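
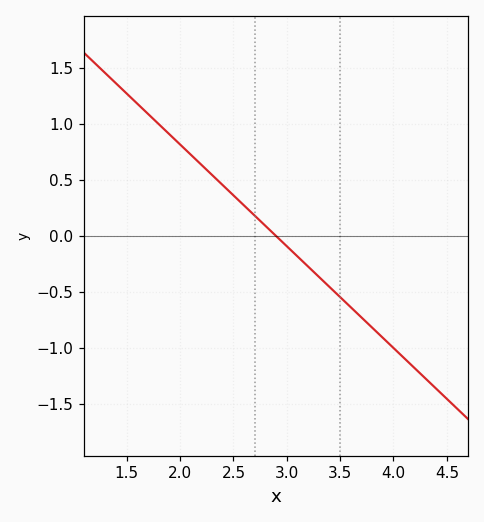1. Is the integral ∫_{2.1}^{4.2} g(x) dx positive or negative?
negative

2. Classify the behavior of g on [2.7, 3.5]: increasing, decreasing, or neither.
decreasing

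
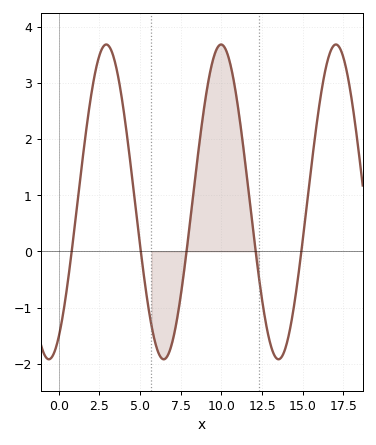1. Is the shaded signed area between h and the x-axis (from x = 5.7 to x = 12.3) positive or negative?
positive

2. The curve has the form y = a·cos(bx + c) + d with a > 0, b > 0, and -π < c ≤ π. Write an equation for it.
y = 2.8cos(0.89x - 2.6) + 0.88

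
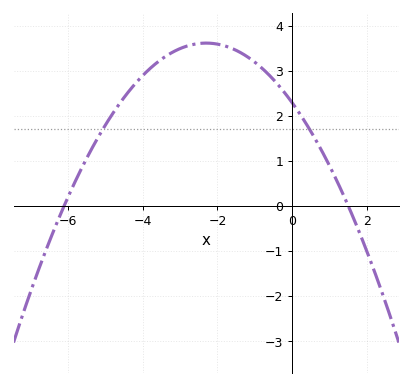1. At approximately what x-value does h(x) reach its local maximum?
-2.3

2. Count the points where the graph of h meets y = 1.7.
2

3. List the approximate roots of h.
-6.1, 1.5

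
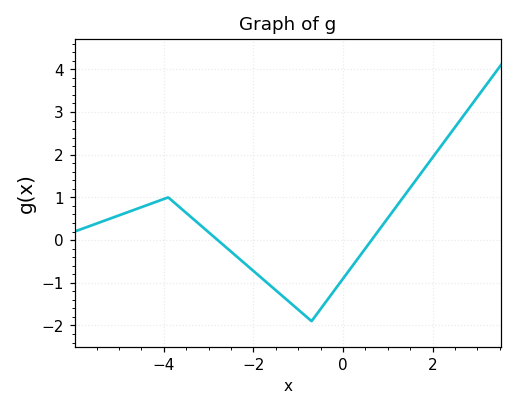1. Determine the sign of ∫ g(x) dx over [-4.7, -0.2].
negative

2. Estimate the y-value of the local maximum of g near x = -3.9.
1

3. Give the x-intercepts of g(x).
-2.8, 0.6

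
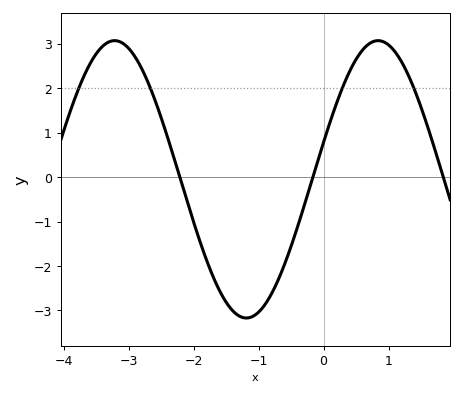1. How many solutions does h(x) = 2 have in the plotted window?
4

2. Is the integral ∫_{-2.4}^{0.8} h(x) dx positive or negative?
negative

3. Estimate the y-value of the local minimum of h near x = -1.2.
-3.17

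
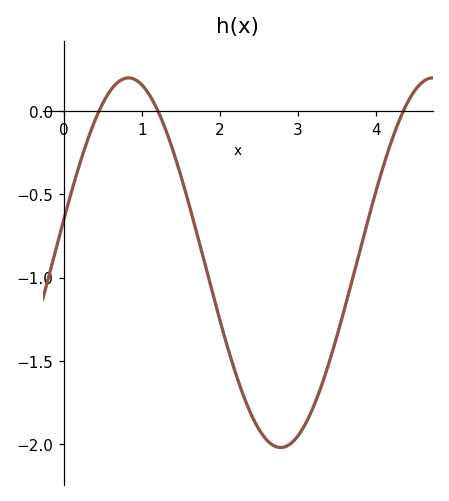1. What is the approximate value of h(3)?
-1.95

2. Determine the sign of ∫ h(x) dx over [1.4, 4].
negative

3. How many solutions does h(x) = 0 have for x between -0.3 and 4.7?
3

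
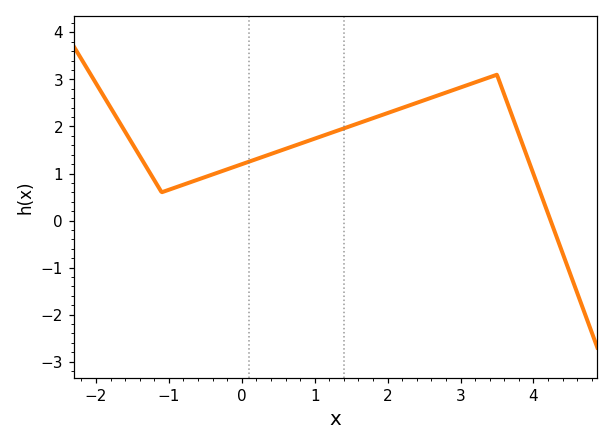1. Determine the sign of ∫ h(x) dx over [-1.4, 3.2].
positive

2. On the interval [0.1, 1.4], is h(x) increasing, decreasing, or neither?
increasing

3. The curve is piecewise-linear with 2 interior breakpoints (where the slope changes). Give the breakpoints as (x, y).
(-1.1, 0.6); (3.5, 3.1)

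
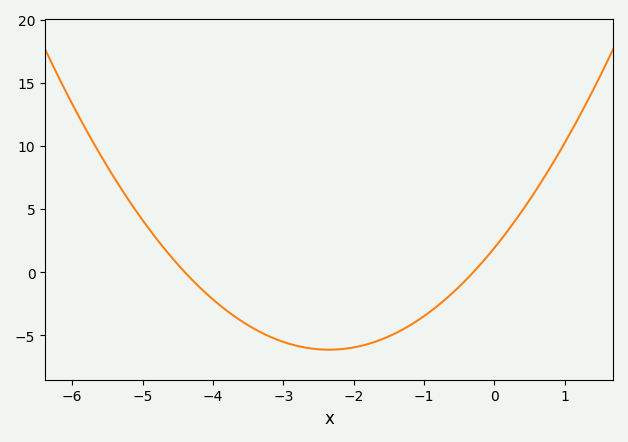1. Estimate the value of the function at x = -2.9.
-5.69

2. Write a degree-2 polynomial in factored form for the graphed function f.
y = 1.46(x + 4.4)(x + 0.3)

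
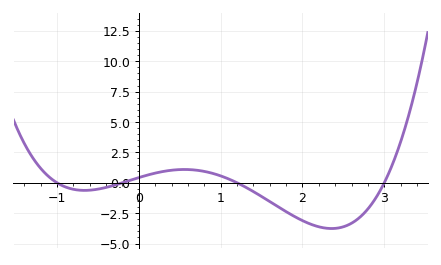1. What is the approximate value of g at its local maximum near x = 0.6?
1.09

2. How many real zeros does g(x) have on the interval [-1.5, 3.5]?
4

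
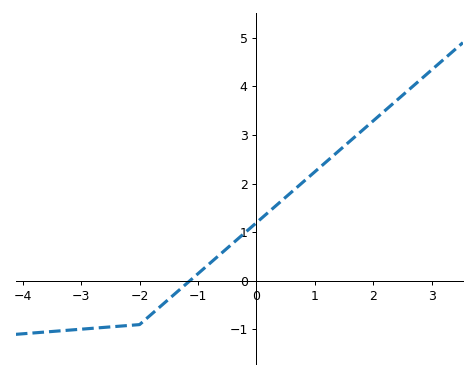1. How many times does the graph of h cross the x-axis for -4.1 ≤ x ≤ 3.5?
1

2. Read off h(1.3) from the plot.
2.56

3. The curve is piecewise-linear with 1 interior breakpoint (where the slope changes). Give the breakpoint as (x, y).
(-2, -0.9)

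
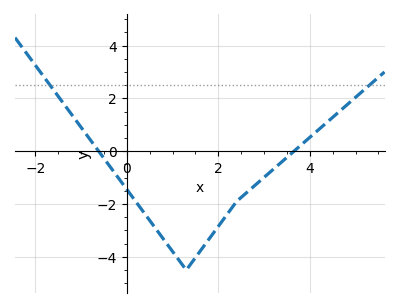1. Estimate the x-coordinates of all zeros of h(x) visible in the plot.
-0.6, 3.6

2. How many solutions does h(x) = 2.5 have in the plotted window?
2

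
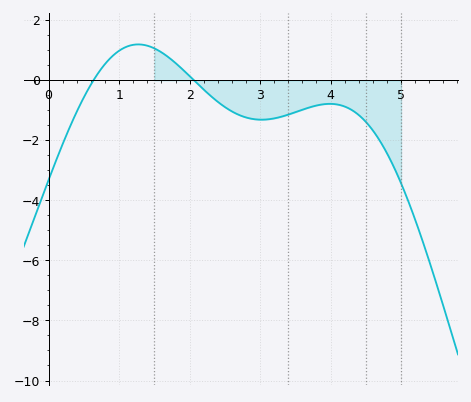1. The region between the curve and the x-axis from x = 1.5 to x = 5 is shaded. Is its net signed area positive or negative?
negative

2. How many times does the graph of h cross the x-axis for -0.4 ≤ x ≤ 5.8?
2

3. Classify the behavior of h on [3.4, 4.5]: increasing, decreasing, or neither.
neither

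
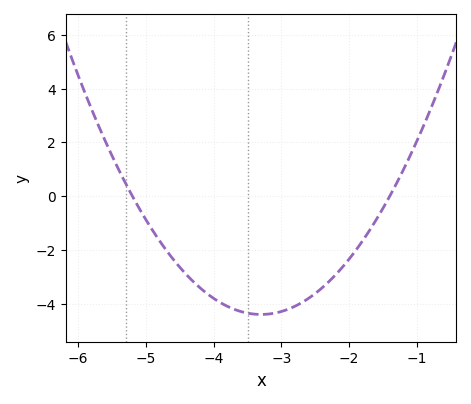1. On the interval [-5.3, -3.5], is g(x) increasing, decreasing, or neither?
decreasing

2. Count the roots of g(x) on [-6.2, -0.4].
2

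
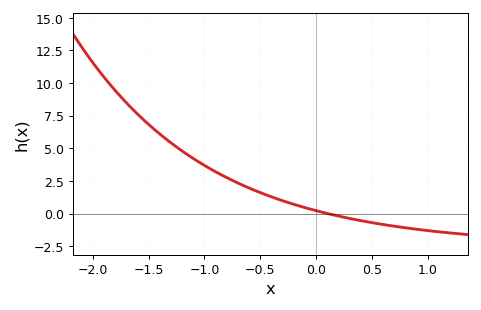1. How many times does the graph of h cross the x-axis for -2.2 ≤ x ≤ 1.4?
1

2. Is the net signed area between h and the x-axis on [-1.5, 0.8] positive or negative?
positive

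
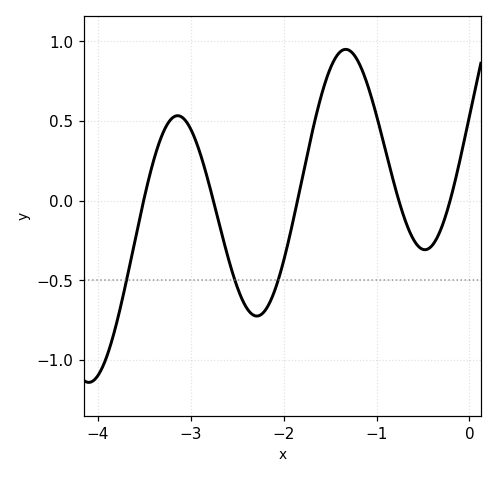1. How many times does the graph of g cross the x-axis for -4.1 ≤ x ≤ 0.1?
5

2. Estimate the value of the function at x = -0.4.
-0.281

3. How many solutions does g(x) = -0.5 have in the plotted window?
3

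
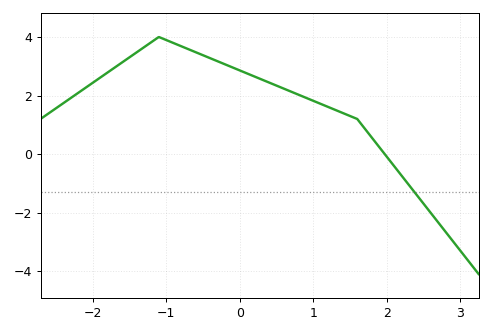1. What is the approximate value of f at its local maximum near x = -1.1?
4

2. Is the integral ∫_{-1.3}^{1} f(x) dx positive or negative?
positive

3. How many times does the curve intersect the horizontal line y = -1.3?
1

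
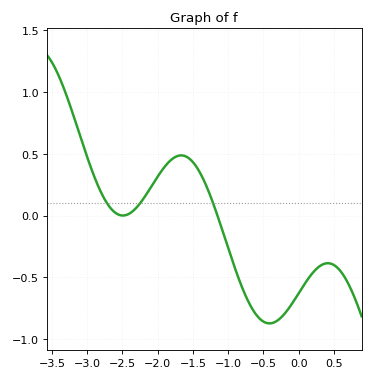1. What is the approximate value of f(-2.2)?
0.15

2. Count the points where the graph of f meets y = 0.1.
3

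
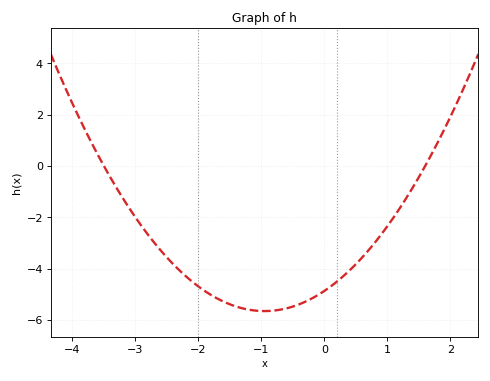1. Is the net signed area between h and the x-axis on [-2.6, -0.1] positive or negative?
negative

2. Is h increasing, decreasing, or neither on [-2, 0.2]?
neither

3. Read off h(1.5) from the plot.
-0.435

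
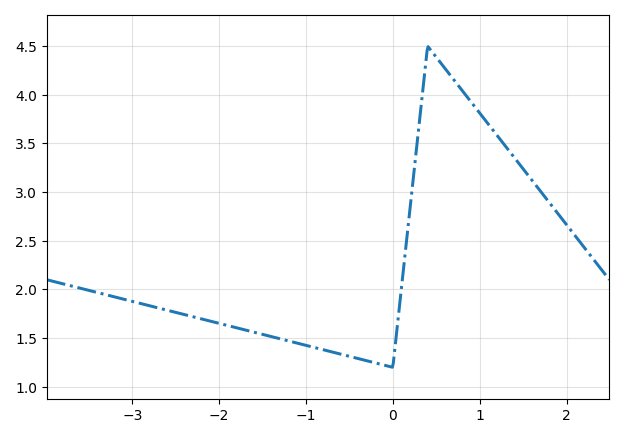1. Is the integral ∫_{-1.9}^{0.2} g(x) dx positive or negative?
positive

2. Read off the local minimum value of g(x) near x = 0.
1.2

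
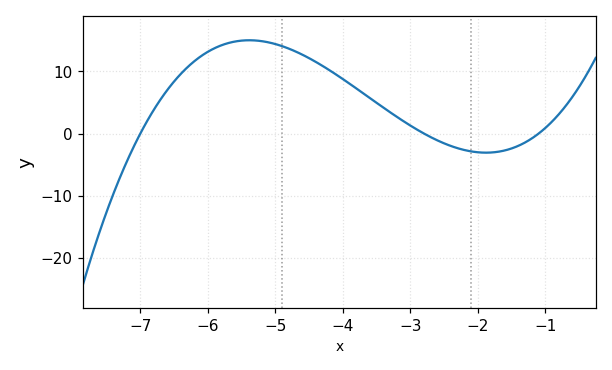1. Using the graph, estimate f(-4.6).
12.7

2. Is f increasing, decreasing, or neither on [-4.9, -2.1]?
decreasing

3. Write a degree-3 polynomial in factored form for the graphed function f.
y = 0.84(x + 7)(x + 2.8)(x + 1.1)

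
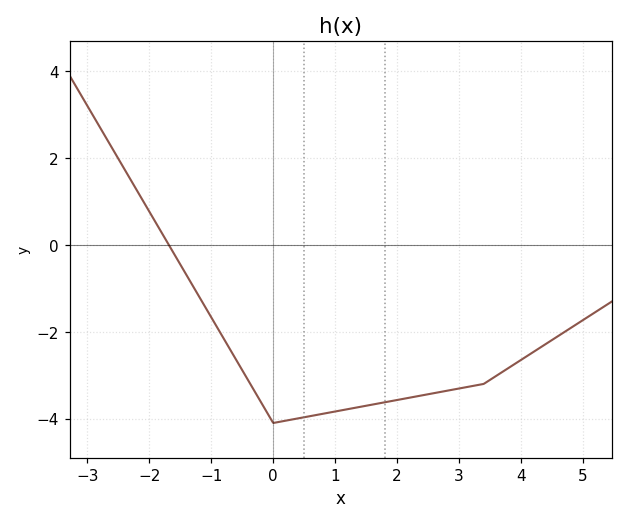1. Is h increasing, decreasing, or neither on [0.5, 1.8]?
increasing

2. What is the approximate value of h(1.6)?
-3.68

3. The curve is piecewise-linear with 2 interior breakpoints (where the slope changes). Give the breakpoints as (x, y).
(0, -4.1); (3.4, -3.2)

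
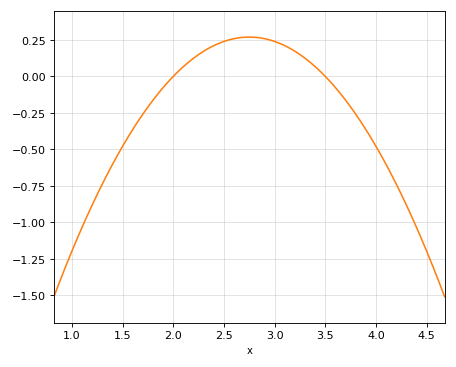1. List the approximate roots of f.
2, 3.5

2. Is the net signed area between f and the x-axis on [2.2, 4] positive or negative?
positive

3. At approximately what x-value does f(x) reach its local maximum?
2.75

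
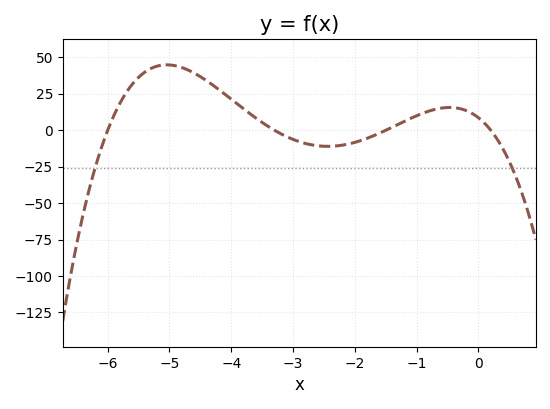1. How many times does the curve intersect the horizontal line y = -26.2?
2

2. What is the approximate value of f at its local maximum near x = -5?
44.9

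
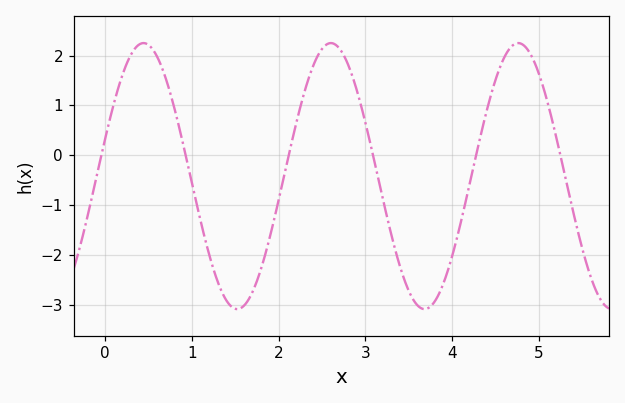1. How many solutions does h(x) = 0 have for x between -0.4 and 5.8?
6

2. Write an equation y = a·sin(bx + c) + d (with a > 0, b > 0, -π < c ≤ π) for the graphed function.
y = 2.67sin(2.91x + 0.282) - 0.42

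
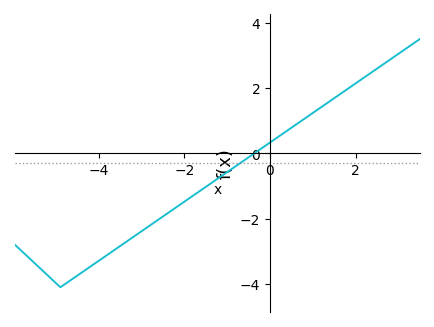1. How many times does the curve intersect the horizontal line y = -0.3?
1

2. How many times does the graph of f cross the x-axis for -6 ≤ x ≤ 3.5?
1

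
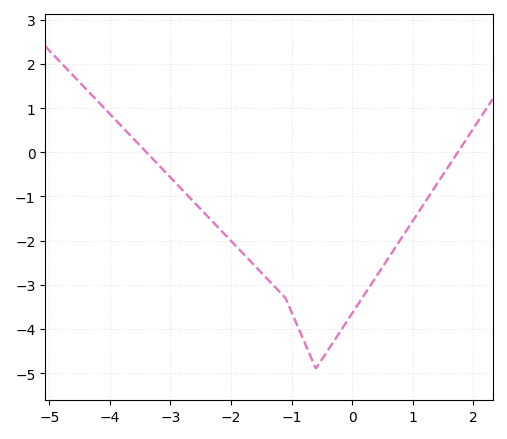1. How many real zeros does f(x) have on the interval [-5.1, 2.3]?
2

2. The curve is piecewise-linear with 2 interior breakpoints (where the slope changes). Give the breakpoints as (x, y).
(-1.1, -3.3); (-0.6, -4.9)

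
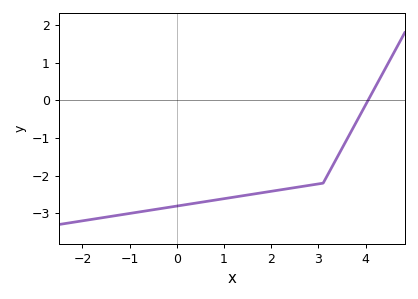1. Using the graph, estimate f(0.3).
-2.7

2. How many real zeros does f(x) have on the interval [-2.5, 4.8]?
1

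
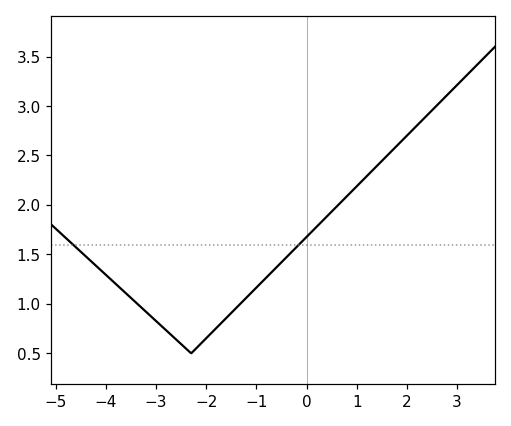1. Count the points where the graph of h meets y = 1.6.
2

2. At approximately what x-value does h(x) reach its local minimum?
-2.4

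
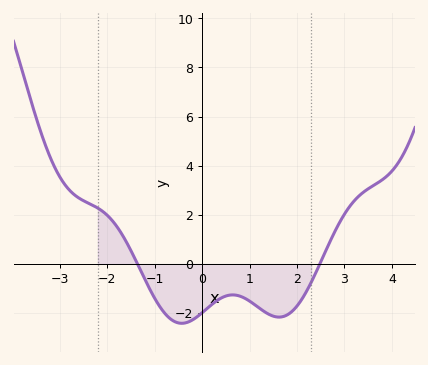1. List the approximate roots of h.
-1.36, 2.48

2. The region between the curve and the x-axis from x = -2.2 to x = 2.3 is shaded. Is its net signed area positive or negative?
negative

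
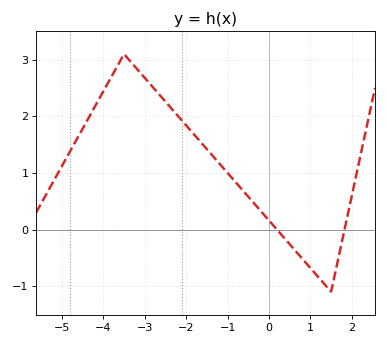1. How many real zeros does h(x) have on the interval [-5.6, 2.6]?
2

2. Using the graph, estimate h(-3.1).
2.76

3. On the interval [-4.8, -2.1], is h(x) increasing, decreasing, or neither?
neither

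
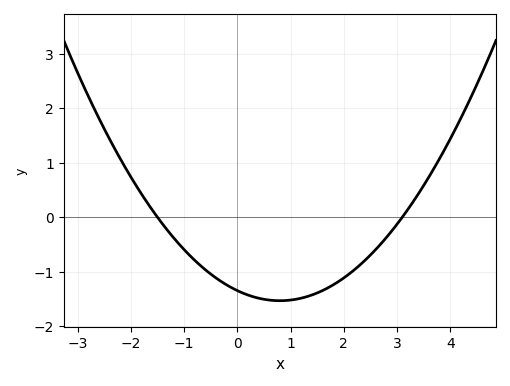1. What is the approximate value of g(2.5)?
-0.696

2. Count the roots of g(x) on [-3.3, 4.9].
2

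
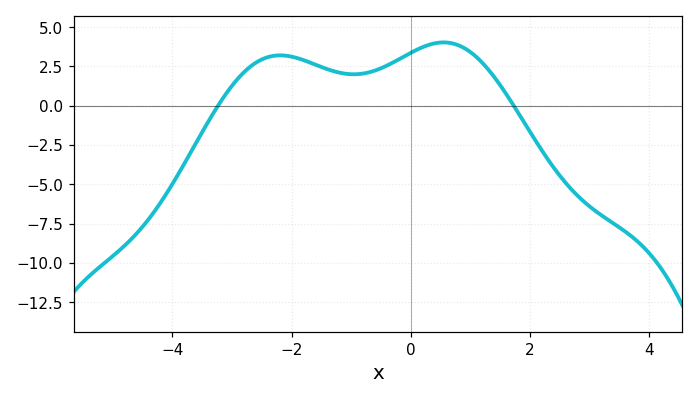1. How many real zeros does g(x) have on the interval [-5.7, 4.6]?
2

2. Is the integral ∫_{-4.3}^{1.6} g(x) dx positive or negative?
positive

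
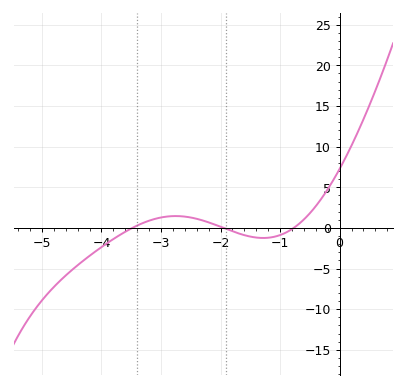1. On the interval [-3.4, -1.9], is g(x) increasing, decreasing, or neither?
neither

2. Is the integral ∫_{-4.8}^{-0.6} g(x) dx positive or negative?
negative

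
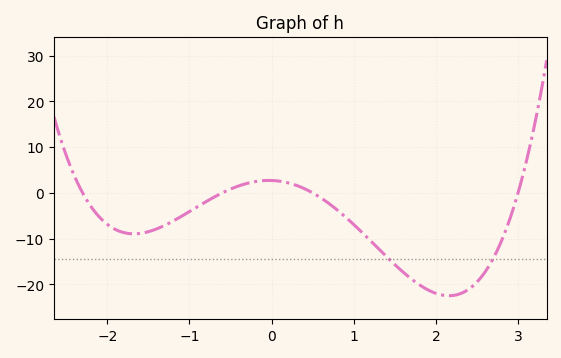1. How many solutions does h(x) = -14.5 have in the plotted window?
2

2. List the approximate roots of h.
-2.3, -0.6, 0.5, 3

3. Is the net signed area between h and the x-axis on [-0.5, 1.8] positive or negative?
negative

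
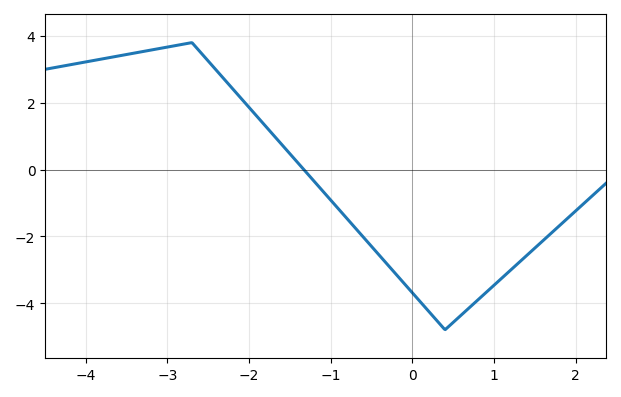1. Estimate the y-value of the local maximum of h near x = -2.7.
3.8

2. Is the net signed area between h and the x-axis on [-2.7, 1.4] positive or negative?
negative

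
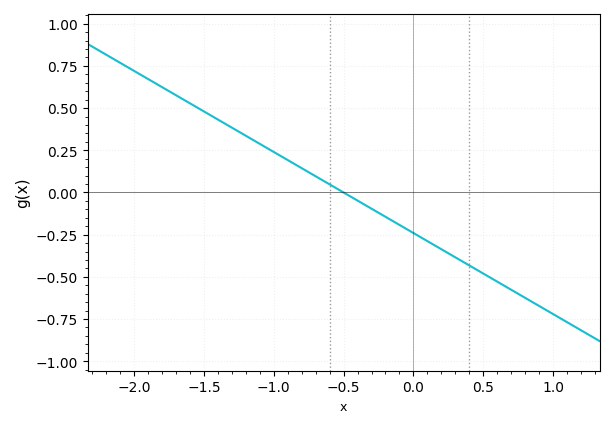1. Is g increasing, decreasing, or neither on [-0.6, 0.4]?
decreasing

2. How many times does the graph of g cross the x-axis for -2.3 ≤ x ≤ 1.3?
1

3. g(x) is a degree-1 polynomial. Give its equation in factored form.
y = -0.48(x + 0.5)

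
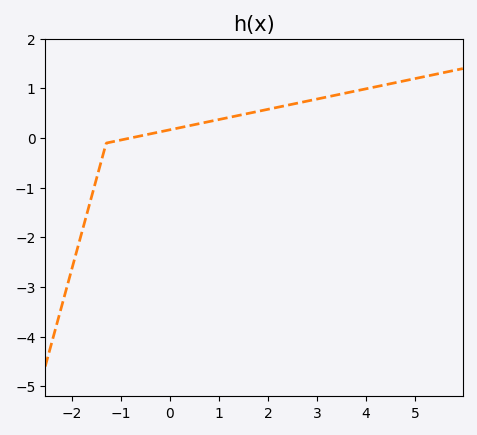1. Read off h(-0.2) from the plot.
0.127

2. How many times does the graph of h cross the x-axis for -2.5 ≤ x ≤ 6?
1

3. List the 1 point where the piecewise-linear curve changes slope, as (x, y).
(-1.3, -0.1)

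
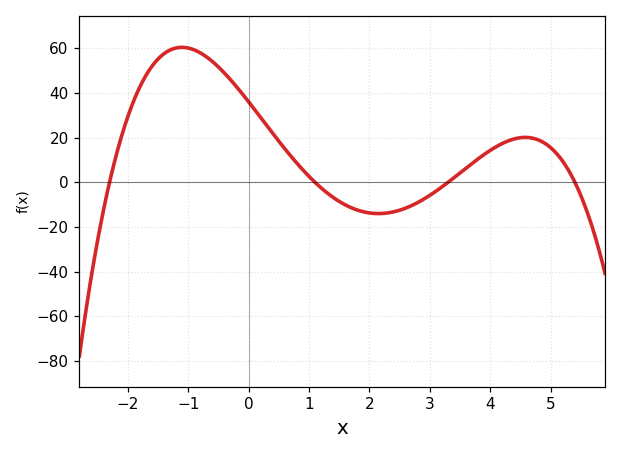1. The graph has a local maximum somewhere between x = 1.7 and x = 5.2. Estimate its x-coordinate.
4.58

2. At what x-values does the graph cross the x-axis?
-2.3, 1.1, 3.3, 5.4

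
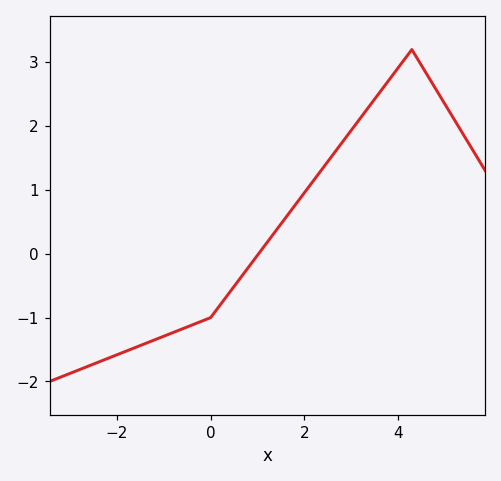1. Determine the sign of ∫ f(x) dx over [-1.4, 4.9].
positive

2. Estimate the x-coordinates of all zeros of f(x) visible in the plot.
1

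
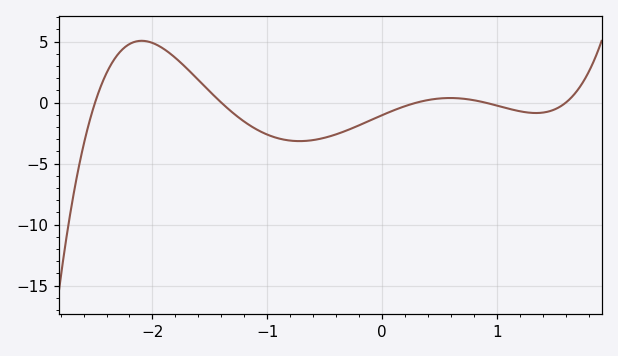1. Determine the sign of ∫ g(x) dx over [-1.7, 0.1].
negative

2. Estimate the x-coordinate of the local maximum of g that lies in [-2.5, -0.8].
-2.09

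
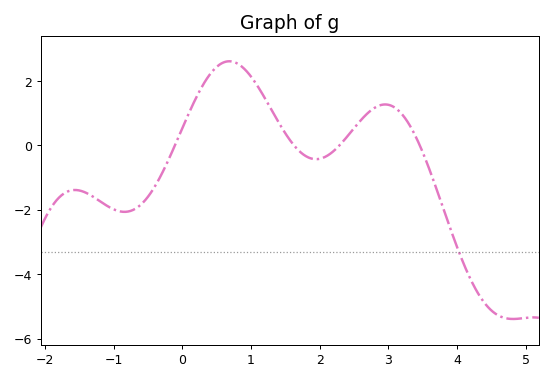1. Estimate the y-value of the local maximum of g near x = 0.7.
2.6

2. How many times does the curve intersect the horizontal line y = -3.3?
1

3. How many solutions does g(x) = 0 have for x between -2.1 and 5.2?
4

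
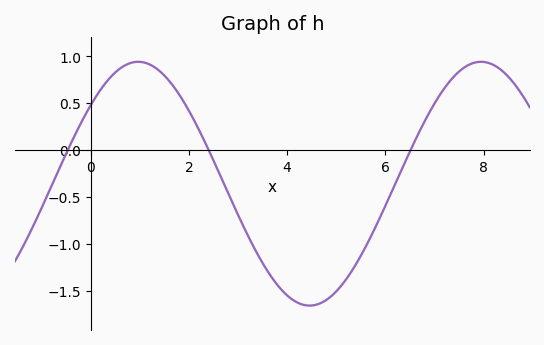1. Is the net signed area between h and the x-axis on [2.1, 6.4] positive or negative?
negative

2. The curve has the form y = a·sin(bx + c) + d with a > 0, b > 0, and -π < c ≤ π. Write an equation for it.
y = 1.3sin(0.9x + 0.7) - 0.36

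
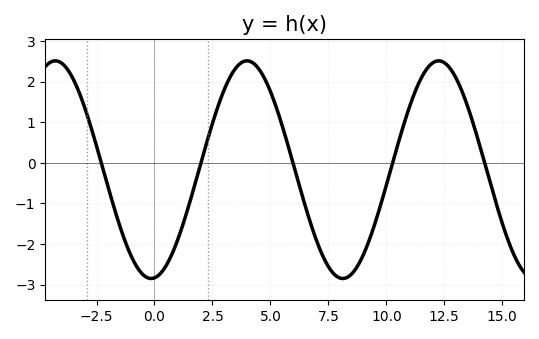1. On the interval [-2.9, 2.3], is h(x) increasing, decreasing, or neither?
neither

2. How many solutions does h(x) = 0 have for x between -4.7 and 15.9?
5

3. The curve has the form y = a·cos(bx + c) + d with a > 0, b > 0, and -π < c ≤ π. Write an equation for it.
y = 2.68cos(0.76x - 3.03) - 0.17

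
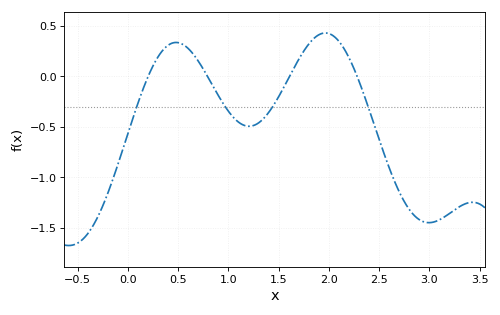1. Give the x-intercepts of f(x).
0.2, 0.8, 1.6, 2.3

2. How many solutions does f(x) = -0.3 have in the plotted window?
4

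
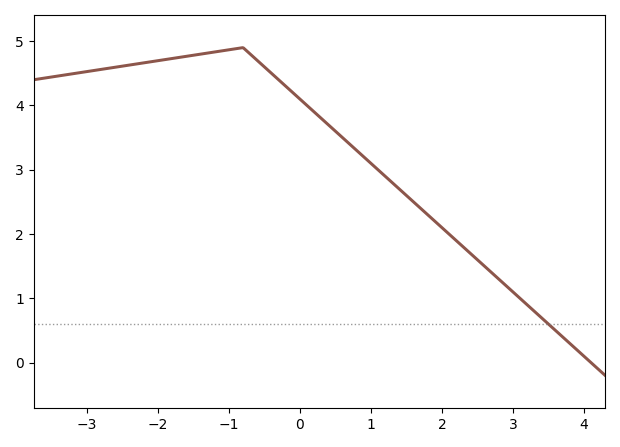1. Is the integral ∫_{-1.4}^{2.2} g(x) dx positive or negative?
positive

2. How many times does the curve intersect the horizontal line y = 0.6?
1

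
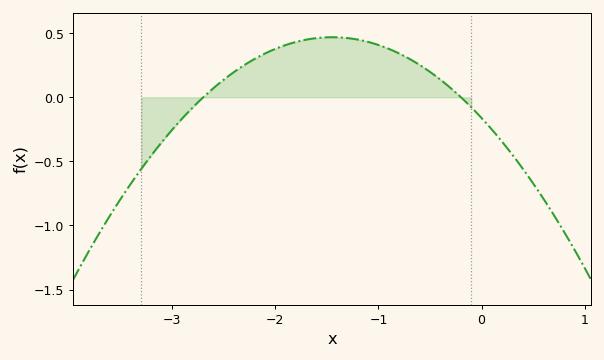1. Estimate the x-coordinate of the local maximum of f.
-1.45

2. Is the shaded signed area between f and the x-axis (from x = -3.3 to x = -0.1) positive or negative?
positive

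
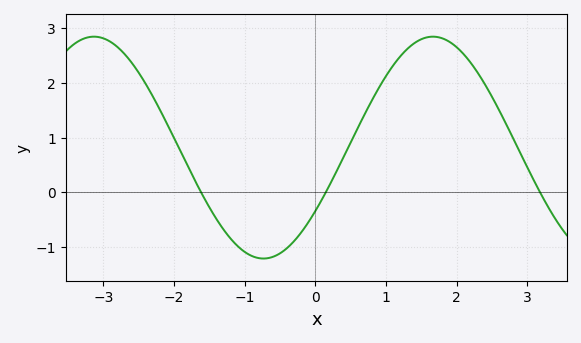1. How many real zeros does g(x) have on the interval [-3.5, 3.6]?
3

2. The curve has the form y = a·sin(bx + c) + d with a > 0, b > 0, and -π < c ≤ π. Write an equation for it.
y = 2.03sin(1.31x - 0.61) + 0.82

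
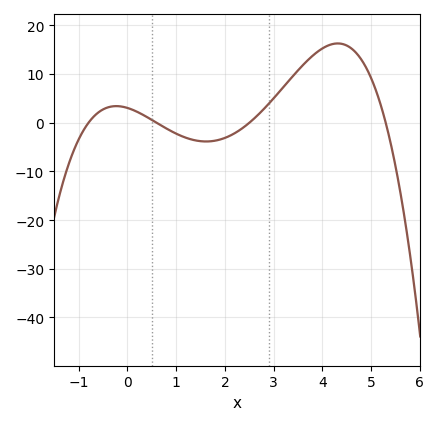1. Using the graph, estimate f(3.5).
11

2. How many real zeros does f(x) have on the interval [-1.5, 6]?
4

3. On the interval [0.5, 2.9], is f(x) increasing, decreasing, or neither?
neither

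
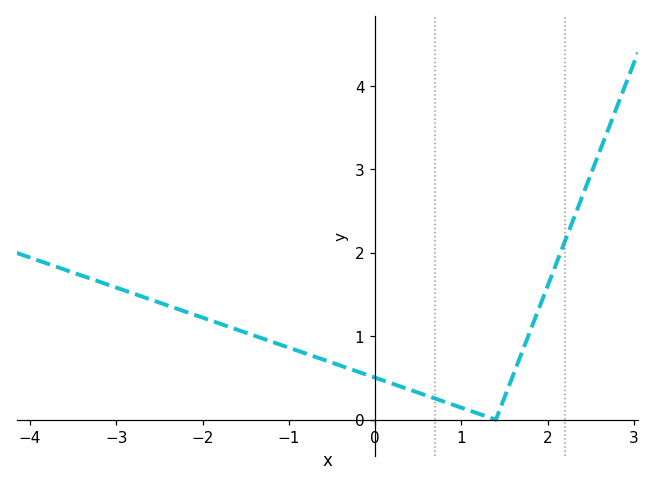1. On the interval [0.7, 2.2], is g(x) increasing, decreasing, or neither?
neither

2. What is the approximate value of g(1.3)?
0.036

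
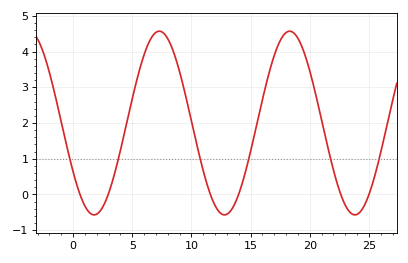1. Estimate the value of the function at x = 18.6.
4.5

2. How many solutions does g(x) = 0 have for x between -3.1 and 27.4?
6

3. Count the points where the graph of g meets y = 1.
6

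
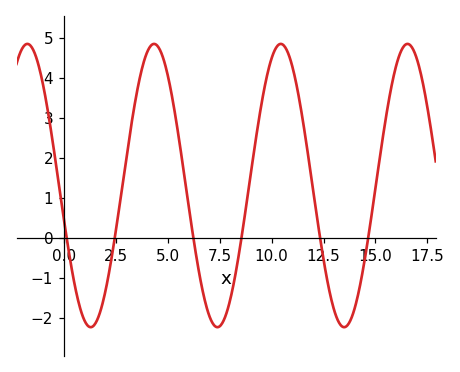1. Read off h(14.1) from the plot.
-1.6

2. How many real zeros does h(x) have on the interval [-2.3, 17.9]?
6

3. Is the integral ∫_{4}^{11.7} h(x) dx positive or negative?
positive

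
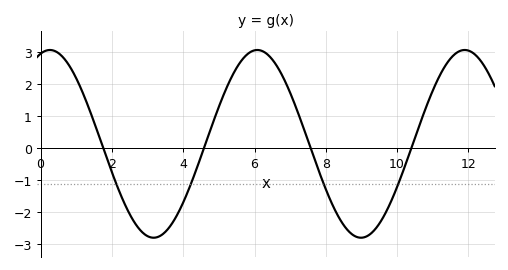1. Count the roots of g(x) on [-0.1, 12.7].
4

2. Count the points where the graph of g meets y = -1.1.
4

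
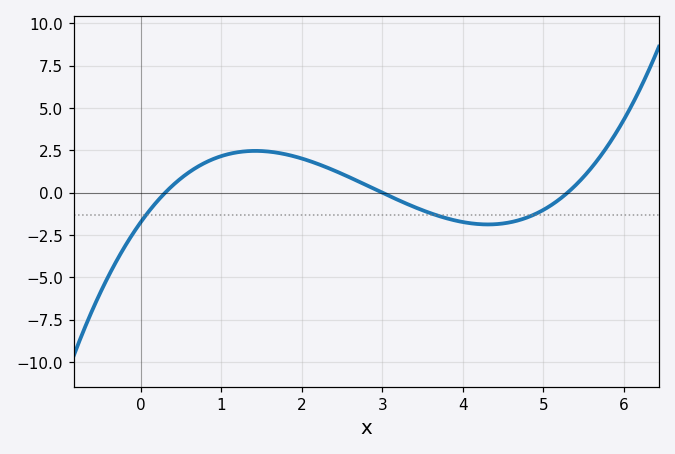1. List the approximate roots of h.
0.3, 3, 5.3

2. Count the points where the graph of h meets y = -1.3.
3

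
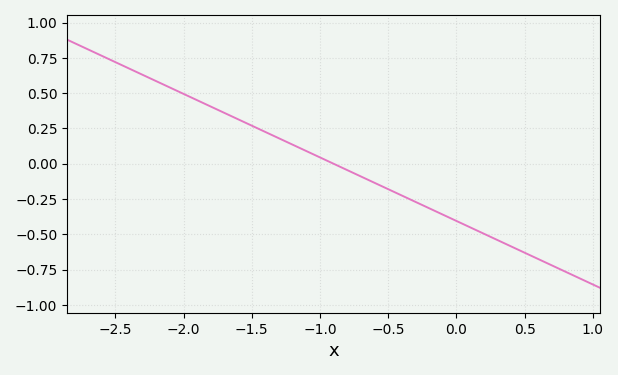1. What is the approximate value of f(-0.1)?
-0.35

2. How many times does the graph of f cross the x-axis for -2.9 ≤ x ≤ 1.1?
1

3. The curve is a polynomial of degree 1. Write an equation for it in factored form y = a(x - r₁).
y = -0.45(x + 0.9)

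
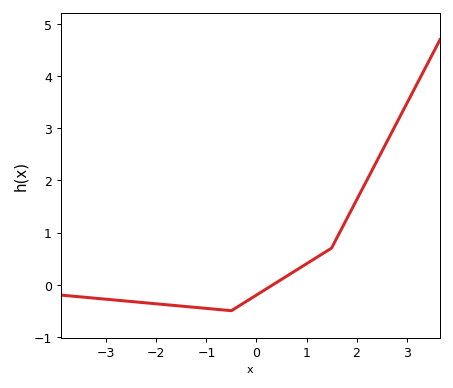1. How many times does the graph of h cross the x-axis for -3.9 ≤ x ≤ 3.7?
1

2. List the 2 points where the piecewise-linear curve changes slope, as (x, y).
(-0.5, -0.5); (1.5, 0.7)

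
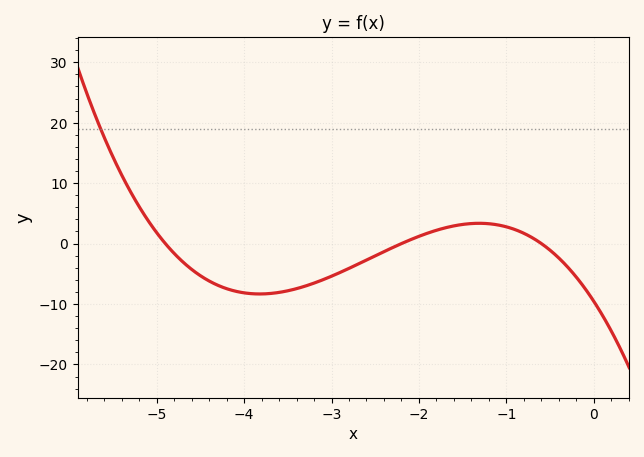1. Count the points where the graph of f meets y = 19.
1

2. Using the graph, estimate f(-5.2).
6.13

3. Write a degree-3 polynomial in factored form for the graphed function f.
y = -1.48(x + 4.9)(x + 2.2)(x + 0.6)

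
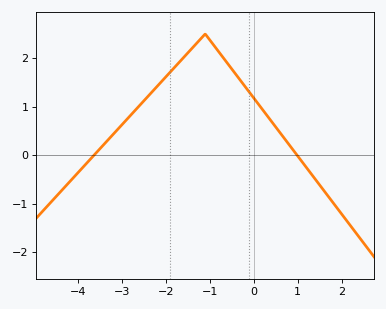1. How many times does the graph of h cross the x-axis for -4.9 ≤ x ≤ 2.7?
2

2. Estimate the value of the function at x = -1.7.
1.9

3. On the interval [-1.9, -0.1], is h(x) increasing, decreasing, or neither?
neither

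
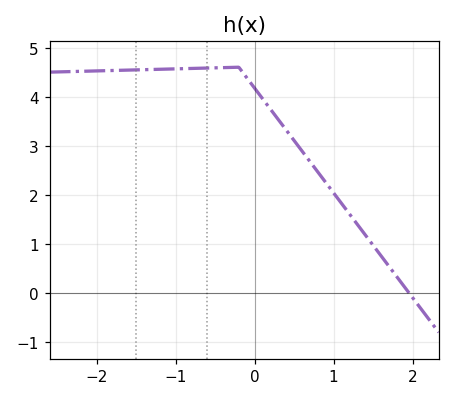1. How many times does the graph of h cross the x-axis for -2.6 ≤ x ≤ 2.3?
1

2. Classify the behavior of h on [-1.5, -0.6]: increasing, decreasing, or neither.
increasing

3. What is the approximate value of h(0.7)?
2.68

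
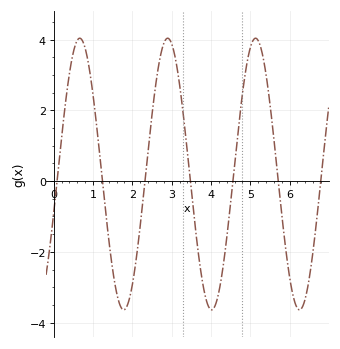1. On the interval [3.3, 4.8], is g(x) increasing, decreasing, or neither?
neither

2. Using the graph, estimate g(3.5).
-0.264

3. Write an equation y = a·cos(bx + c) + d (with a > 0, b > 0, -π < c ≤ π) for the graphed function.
y = 3.84cos(2.81x - 1.86) + 0.2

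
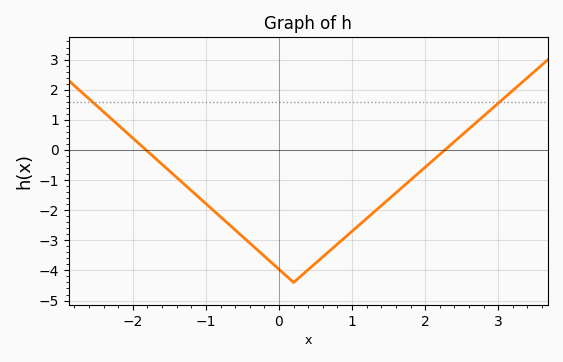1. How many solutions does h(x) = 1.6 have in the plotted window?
2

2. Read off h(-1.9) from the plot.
0.174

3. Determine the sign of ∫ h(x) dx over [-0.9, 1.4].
negative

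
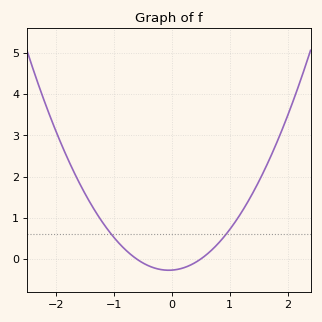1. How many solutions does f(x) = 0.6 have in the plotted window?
2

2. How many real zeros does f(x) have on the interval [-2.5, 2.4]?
2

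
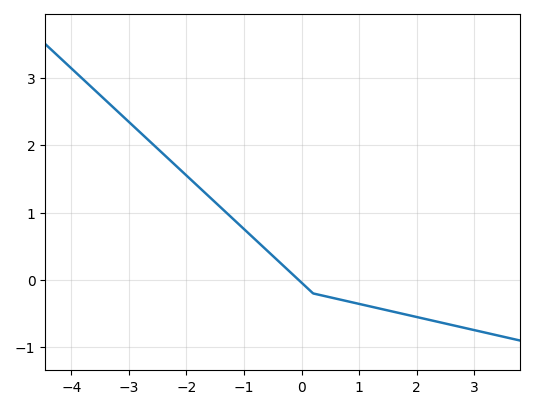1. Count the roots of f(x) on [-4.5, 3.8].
1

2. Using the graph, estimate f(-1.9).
1.5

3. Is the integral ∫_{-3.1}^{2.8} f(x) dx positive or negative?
positive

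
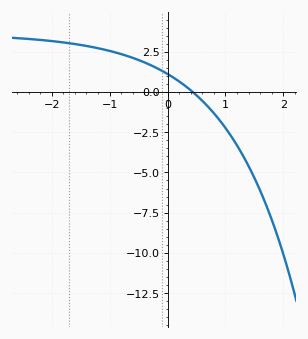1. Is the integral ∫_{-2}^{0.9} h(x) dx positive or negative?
positive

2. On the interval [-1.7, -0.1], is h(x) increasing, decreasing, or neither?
decreasing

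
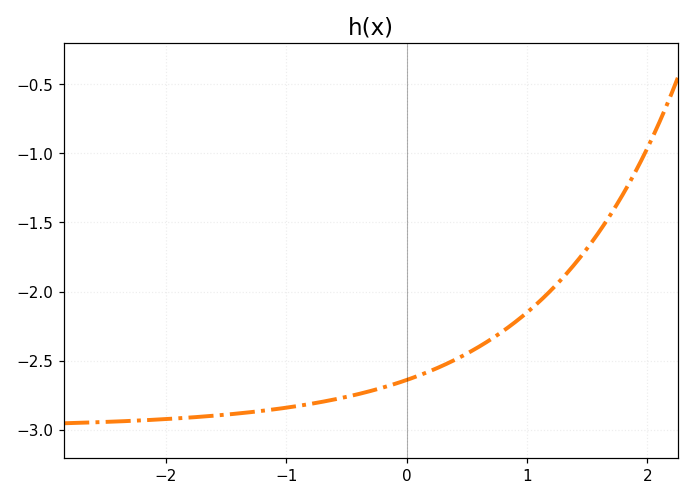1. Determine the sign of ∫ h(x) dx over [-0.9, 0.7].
negative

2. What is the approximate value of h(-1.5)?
-2.9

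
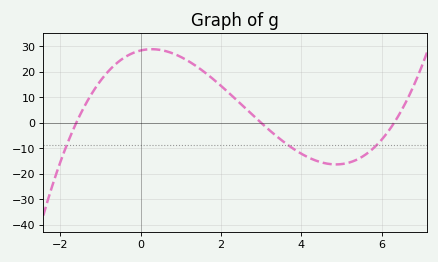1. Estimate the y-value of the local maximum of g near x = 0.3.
29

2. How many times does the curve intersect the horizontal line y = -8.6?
3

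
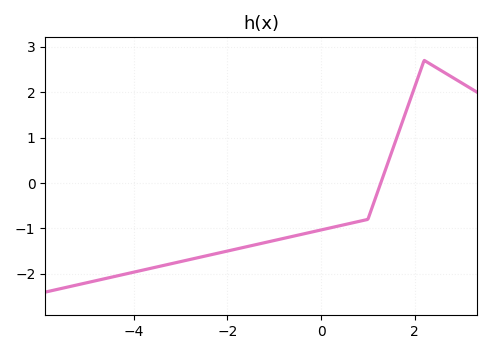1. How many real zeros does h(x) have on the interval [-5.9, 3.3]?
1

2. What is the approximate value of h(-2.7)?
-1.7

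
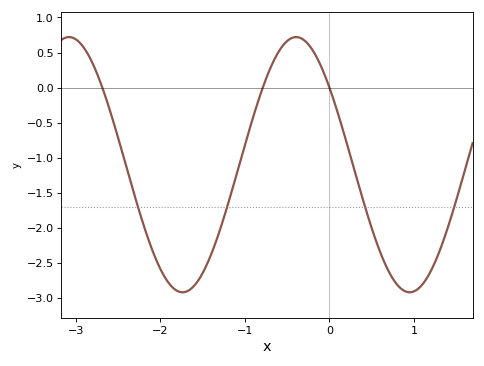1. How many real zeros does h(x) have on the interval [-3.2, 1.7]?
3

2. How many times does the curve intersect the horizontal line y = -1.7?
4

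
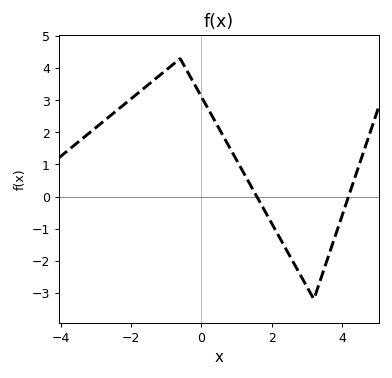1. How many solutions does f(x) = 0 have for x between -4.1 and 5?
2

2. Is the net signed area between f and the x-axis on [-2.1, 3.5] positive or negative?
positive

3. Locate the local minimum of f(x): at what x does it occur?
3.2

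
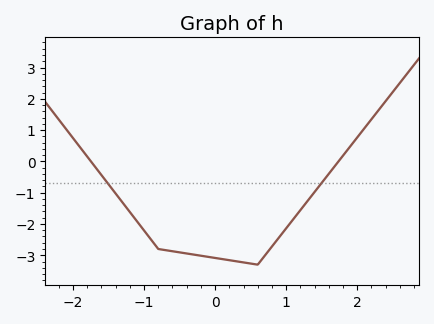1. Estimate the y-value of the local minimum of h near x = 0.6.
-3.3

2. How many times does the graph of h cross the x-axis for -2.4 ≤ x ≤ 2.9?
2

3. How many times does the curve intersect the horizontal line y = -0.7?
2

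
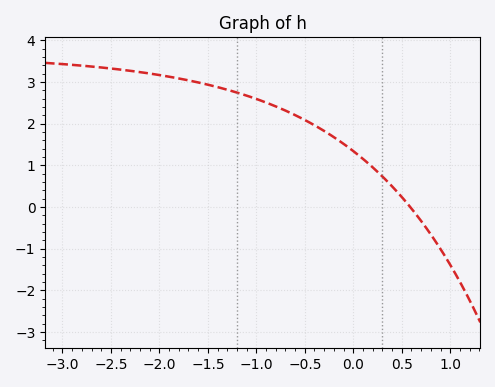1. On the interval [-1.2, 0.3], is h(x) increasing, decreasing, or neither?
decreasing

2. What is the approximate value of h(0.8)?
-0.661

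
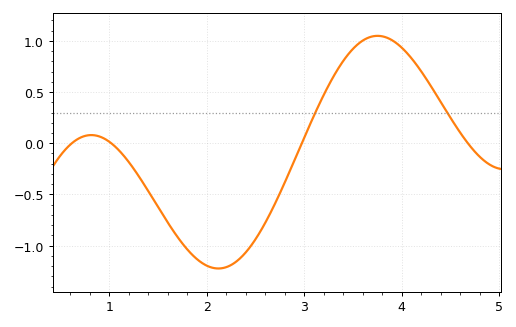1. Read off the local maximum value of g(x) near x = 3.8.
1.05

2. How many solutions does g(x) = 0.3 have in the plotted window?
2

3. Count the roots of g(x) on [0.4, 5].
4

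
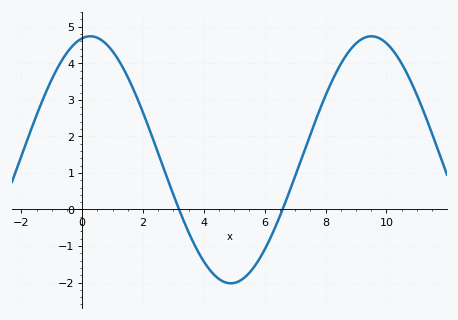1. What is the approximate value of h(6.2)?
-0.758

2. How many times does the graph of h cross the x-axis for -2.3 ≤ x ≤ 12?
2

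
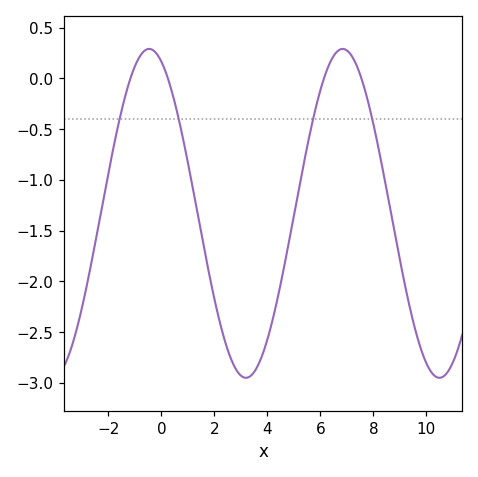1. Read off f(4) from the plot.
-2.57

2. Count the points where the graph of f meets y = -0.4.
4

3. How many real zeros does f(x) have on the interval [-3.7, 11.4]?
4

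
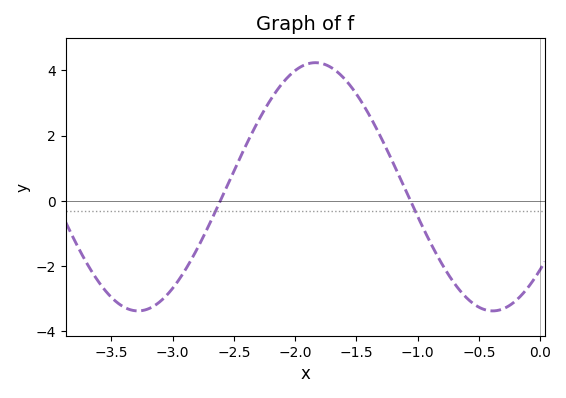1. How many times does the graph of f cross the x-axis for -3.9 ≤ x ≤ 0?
2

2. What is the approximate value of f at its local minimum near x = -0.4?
-3.37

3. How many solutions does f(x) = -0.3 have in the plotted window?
2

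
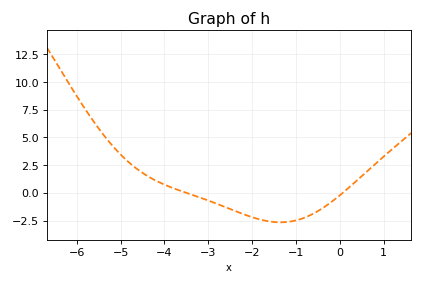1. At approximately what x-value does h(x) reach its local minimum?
-1.35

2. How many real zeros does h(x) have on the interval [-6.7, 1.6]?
2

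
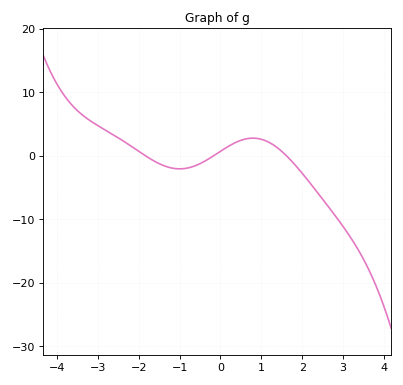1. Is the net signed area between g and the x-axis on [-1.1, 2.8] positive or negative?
negative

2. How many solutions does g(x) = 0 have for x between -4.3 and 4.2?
3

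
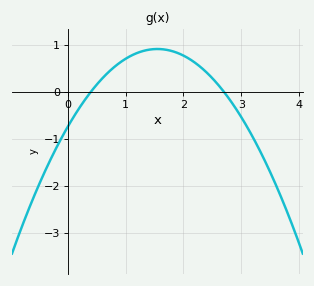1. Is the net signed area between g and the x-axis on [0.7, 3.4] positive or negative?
positive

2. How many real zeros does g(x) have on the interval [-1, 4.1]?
2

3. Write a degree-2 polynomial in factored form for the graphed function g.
y = -0.69(x - 0.4)(x - 2.7)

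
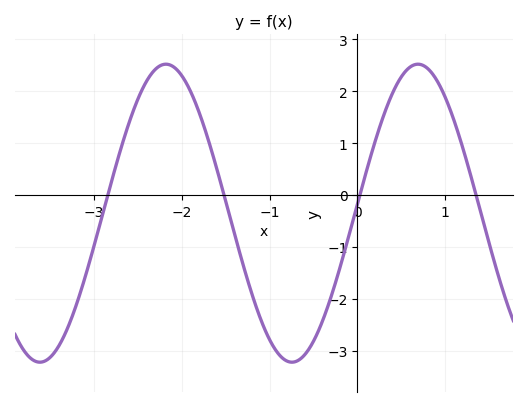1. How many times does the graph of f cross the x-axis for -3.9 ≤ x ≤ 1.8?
4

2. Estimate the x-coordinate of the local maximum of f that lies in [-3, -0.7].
-2.18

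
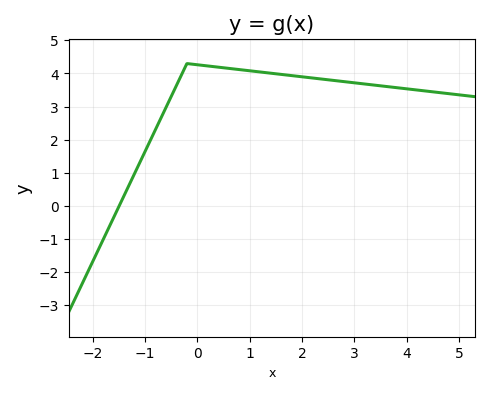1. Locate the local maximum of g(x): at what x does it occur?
-0.2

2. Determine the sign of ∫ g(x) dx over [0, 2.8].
positive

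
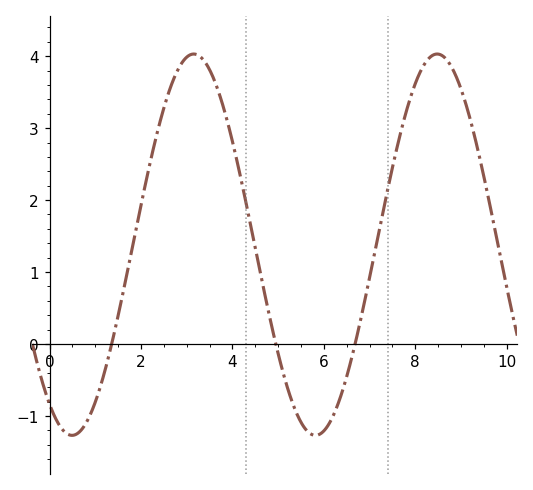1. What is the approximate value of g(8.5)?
4.03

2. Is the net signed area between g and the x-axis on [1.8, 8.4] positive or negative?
positive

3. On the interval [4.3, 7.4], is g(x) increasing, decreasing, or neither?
neither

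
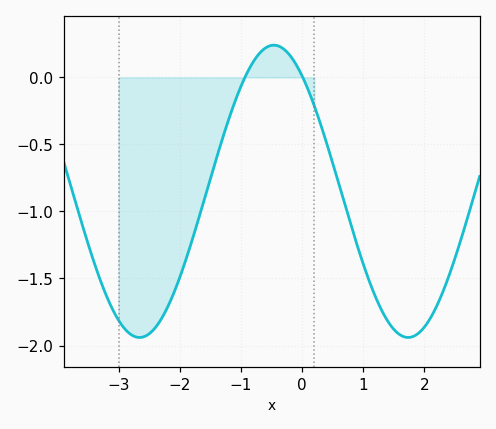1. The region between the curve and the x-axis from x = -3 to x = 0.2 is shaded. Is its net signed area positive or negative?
negative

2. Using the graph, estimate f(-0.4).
0.236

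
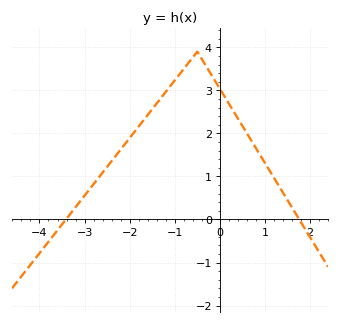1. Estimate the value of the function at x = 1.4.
0.6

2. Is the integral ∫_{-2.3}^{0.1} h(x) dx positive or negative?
positive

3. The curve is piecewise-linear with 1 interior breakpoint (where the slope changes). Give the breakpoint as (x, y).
(-0.5, 3.9)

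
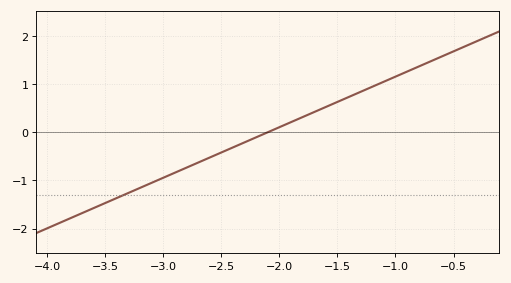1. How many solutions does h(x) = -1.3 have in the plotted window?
1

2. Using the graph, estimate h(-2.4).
-0.3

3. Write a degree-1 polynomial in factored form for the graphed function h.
y = 1.05(x + 2.1)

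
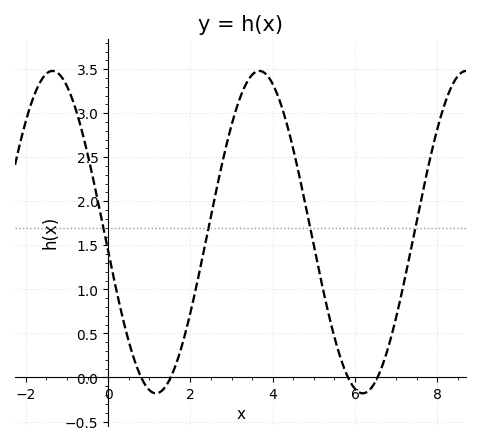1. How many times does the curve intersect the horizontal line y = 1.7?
4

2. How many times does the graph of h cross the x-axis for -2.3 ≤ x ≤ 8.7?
4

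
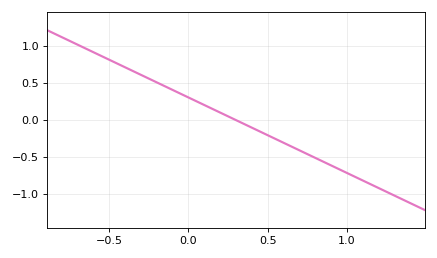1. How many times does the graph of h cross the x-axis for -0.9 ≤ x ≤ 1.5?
1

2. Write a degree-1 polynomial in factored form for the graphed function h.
y = -1.02(x - 0.3)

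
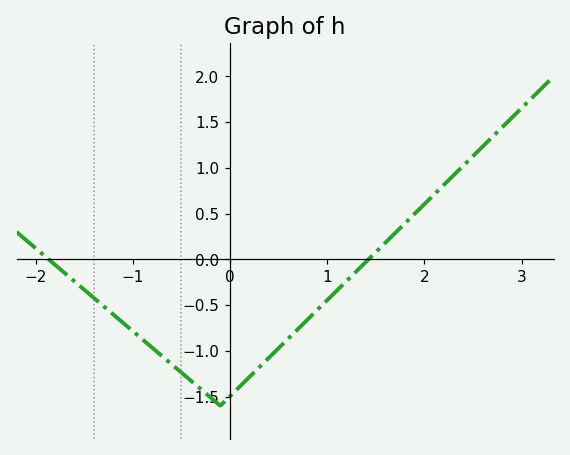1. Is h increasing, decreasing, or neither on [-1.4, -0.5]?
decreasing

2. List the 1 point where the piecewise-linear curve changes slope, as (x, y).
(-0.1, -1.6)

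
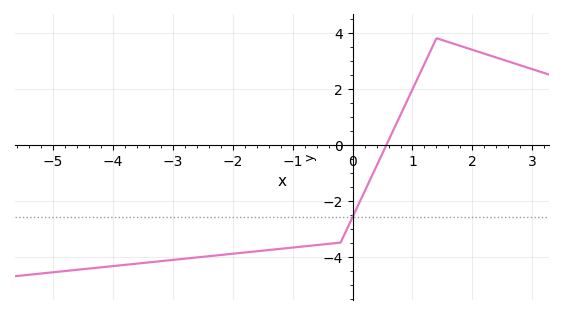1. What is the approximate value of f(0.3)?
-1.22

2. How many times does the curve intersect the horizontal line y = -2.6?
1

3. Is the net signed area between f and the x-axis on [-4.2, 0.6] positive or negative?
negative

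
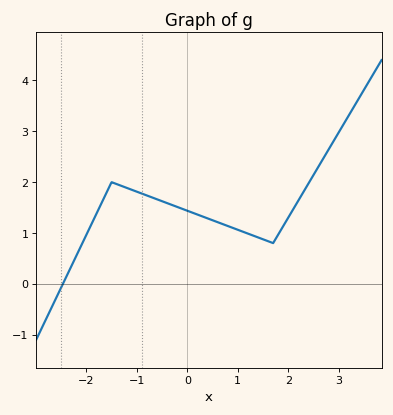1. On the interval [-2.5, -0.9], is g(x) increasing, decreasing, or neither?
neither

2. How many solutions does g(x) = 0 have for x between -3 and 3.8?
1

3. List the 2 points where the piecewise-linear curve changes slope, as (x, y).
(-1.5, 2); (1.7, 0.8)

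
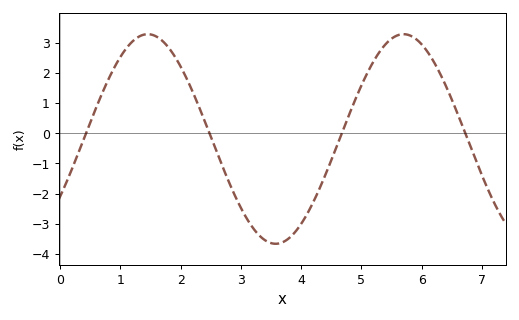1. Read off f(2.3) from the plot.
0.9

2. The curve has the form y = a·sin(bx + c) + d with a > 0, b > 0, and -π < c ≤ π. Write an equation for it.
y = 3.47sin(1.5x - 0.58) - 0.19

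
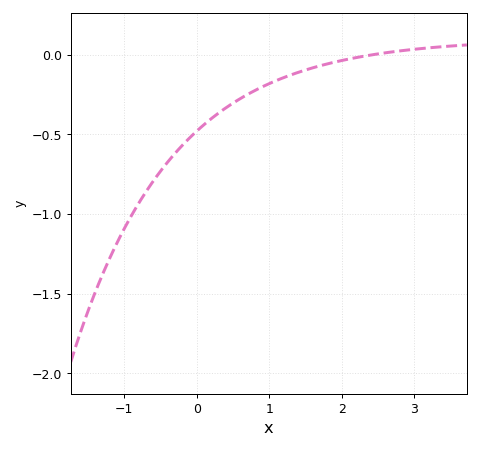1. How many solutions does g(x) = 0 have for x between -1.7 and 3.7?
1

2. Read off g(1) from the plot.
-0.182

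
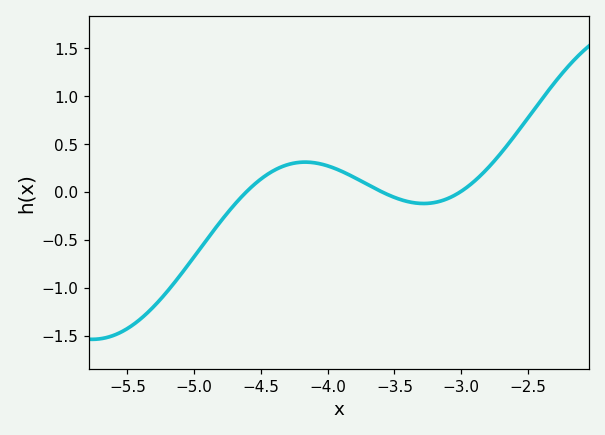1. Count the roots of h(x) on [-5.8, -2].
3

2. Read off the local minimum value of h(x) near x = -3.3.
-0.116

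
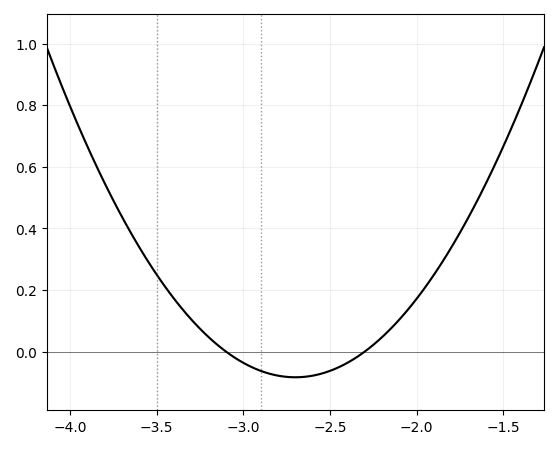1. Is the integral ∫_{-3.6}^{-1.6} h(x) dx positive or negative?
positive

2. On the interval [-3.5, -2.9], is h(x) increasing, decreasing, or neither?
decreasing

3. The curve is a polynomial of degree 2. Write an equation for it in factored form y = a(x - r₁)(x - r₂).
y = 0.52(x + 3.1)(x + 2.3)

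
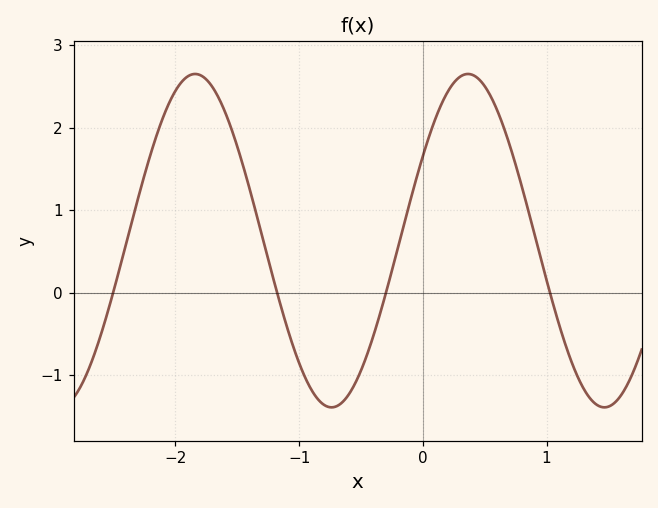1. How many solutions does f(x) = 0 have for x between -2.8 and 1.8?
4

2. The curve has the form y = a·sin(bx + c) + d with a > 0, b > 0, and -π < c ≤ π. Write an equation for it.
y = 2.02sin(2.9x + 0.53) + 0.63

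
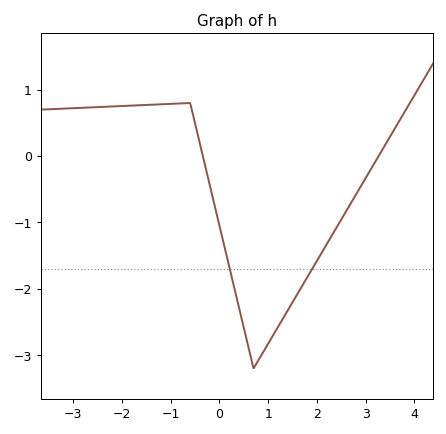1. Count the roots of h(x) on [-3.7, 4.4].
2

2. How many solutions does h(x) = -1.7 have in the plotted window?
2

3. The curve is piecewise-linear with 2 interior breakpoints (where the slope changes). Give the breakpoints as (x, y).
(-0.6, 0.8); (0.7, -3.2)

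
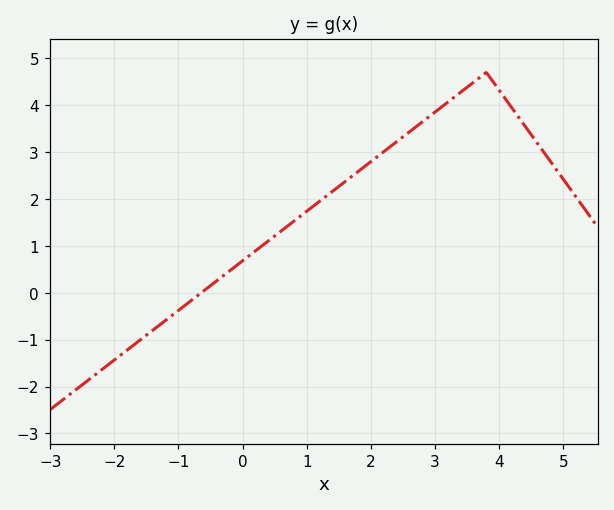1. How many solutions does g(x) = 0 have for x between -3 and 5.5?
1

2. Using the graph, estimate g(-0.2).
0.5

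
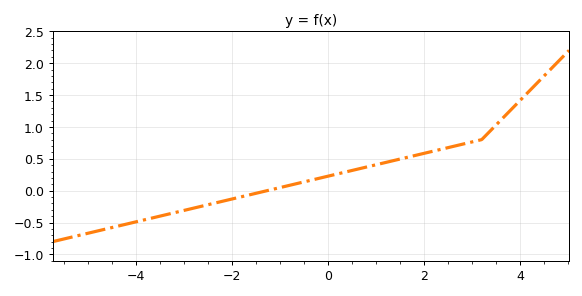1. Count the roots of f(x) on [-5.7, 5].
1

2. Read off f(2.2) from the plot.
0.621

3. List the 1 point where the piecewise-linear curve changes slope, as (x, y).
(3.2, 0.8)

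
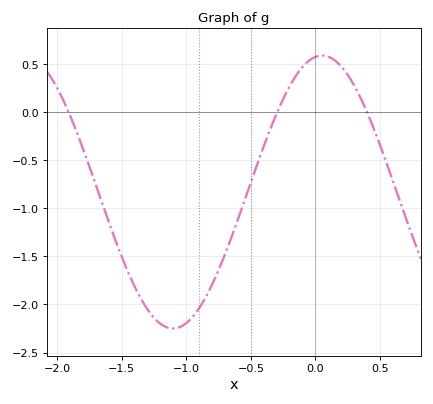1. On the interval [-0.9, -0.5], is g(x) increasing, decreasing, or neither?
increasing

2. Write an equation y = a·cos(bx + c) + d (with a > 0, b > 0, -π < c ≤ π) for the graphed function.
y = 1.42cos(2.72x - 0.14) - 0.83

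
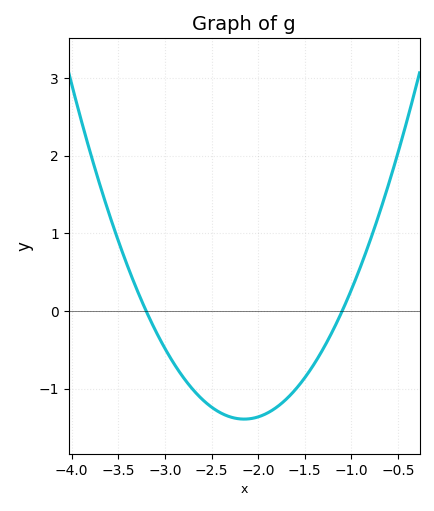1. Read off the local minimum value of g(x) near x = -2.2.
-1.4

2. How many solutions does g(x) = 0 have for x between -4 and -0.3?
2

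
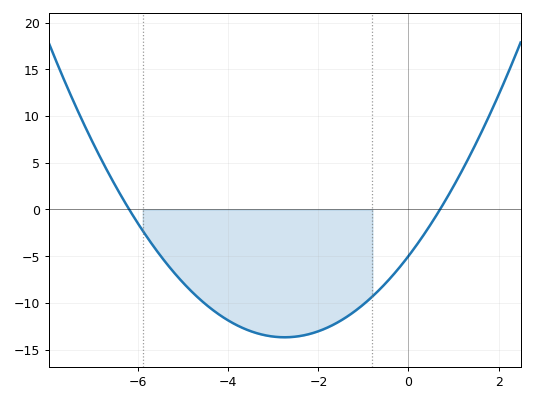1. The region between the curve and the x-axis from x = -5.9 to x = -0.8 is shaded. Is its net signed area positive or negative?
negative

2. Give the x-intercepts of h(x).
-6.2, 0.6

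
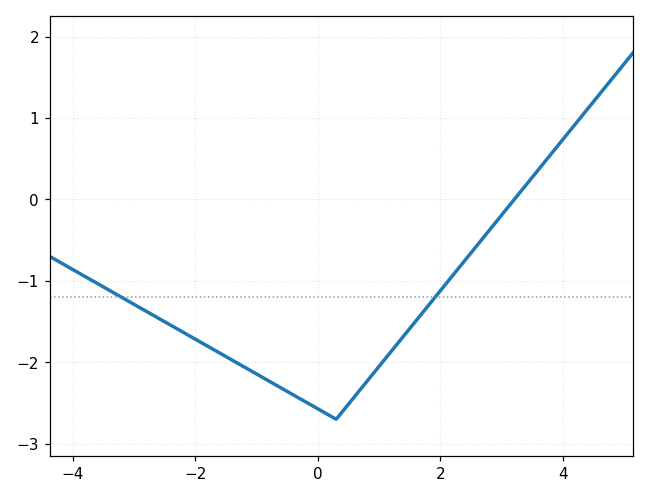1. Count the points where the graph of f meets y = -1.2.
2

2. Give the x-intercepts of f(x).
3.2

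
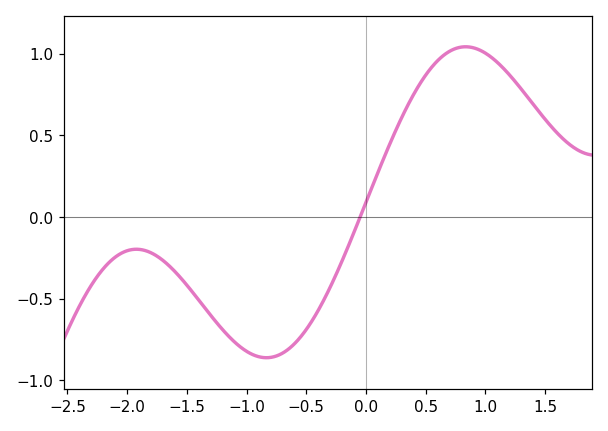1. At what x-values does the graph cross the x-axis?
0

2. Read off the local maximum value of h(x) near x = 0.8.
1.05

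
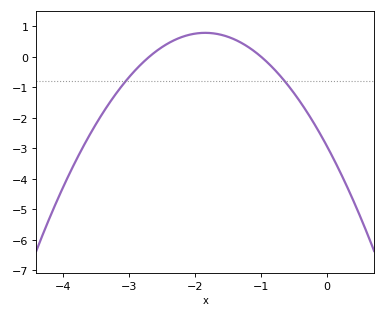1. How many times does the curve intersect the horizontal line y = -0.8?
2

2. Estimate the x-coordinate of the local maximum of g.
-1.85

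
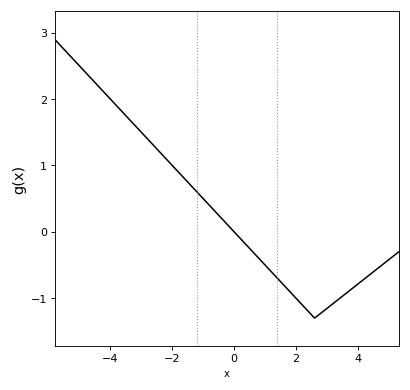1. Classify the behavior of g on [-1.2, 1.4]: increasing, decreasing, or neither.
decreasing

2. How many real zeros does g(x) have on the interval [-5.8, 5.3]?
1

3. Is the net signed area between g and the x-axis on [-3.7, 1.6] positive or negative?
positive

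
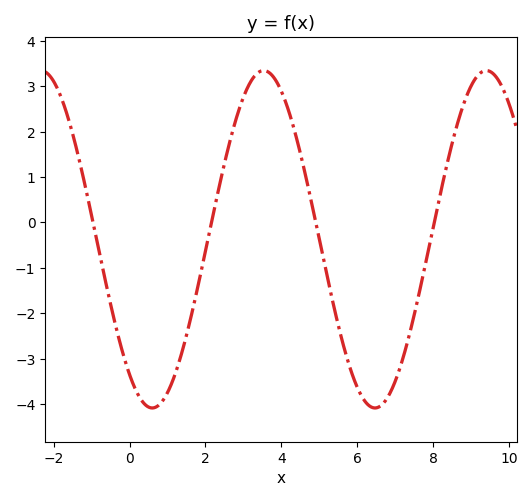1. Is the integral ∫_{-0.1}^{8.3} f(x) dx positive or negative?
negative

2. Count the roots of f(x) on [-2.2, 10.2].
4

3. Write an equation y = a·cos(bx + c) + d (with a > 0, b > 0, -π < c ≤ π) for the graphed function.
y = 3.72cos(1.1x + 2.5) - 0.37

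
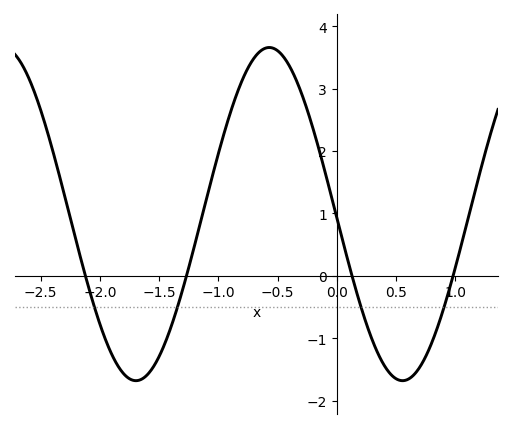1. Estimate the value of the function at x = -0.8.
3.13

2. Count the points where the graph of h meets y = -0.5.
4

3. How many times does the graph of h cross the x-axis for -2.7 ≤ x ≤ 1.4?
4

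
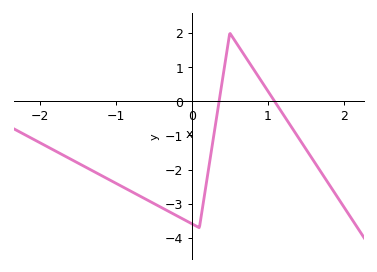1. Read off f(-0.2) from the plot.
-3.34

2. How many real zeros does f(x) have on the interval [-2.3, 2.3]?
2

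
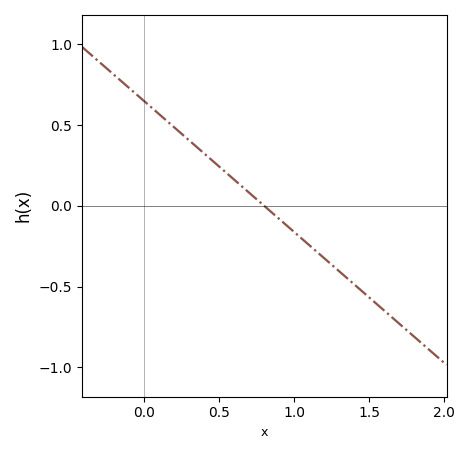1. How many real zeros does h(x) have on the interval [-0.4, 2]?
1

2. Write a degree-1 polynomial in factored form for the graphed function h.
y = -0.81(x - 0.8)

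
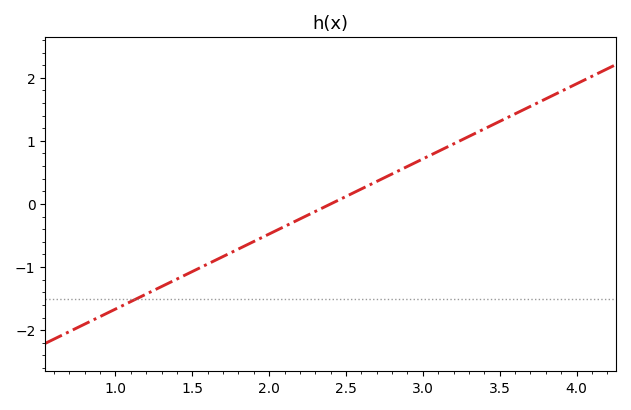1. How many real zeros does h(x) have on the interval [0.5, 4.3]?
1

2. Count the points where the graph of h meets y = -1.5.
1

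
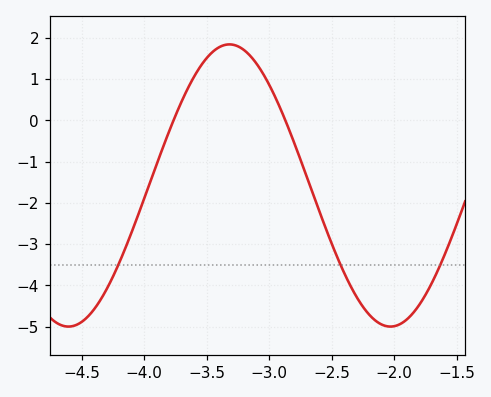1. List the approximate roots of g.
-3.75, -2.85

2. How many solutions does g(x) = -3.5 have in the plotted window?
3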